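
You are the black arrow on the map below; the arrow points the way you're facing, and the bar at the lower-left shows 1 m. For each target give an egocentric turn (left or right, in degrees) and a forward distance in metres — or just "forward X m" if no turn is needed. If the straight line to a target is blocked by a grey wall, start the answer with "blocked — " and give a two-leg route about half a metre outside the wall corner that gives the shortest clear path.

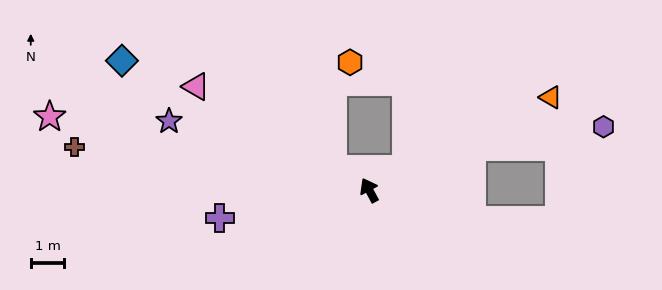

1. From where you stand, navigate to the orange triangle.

turn right 91°, forward 6.1 m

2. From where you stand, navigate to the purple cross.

turn left 72°, forward 4.5 m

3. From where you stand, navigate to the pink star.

turn left 49°, forward 9.8 m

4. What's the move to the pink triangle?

turn left 31°, forward 6.0 m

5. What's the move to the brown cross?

turn left 53°, forward 8.9 m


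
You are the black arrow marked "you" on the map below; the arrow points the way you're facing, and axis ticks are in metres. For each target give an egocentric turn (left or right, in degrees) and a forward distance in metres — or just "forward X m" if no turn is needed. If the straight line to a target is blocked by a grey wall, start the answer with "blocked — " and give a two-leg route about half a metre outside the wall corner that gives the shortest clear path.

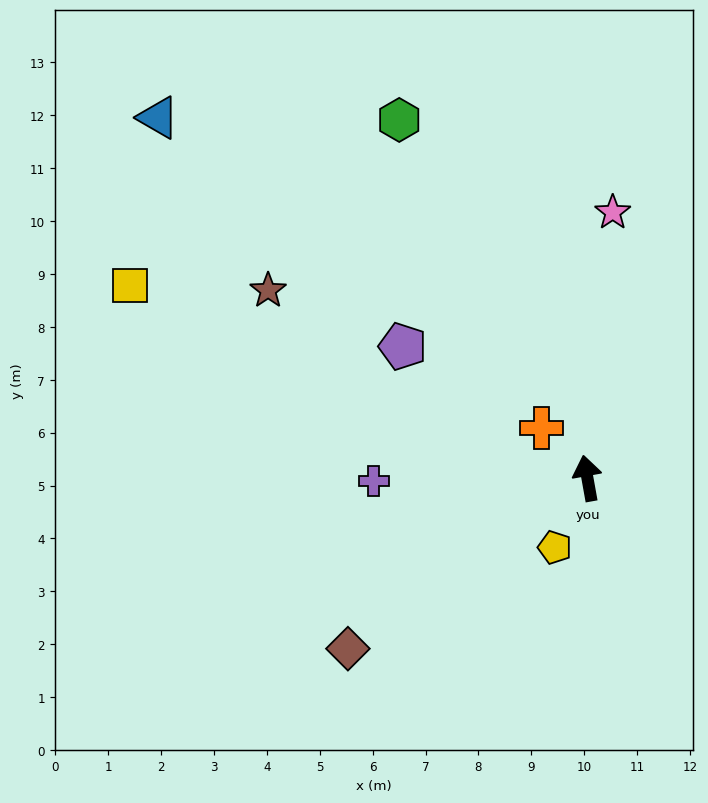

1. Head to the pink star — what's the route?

turn right 16°, forward 5.0 m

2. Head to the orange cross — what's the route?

turn left 32°, forward 1.3 m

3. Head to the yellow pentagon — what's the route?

turn left 145°, forward 1.4 m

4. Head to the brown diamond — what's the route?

turn left 115°, forward 5.6 m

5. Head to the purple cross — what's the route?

turn left 81°, forward 4.0 m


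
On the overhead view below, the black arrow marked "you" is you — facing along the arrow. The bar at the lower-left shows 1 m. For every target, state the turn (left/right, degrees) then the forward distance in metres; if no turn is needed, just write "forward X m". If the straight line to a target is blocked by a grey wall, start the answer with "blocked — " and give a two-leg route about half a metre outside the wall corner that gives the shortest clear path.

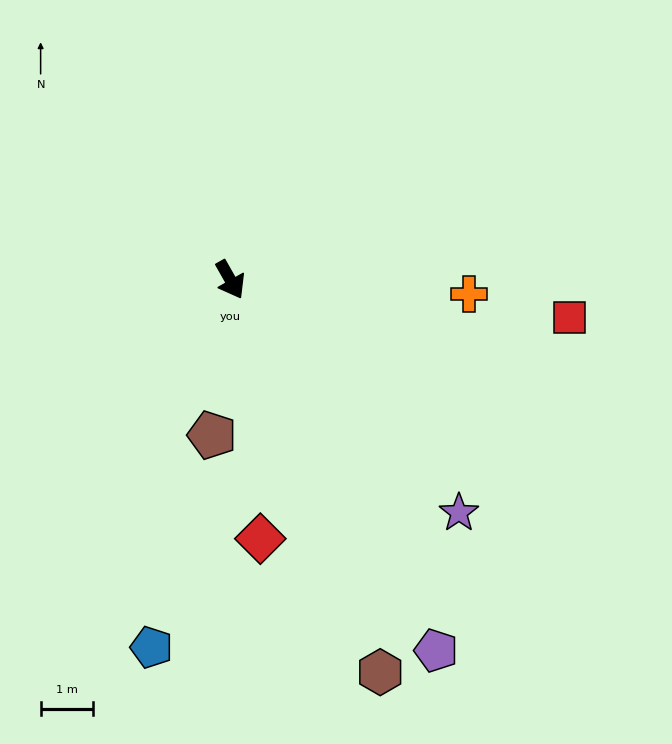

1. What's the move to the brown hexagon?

turn right 9°, forward 8.0 m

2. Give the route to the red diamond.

turn right 23°, forward 5.0 m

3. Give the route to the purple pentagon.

forward 8.1 m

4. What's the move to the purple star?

turn left 15°, forward 6.2 m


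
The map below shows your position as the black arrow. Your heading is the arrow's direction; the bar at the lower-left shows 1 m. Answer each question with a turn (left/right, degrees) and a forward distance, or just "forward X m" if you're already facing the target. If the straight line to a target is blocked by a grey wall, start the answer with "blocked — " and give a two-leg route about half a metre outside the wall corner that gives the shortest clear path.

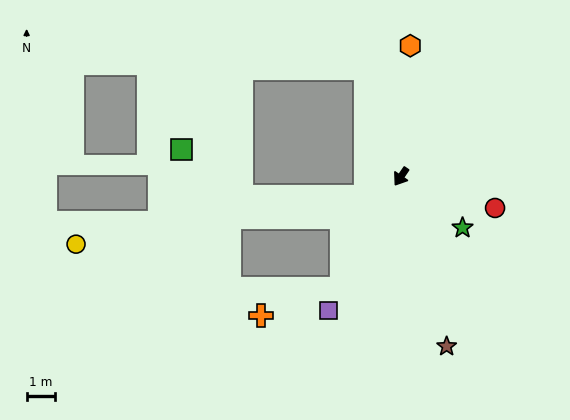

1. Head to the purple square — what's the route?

turn left 6°, forward 5.4 m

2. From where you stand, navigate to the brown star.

turn left 49°, forward 6.2 m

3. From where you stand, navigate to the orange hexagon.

turn right 150°, forward 4.6 m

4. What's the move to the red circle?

turn left 106°, forward 3.5 m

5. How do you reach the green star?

turn left 85°, forward 2.8 m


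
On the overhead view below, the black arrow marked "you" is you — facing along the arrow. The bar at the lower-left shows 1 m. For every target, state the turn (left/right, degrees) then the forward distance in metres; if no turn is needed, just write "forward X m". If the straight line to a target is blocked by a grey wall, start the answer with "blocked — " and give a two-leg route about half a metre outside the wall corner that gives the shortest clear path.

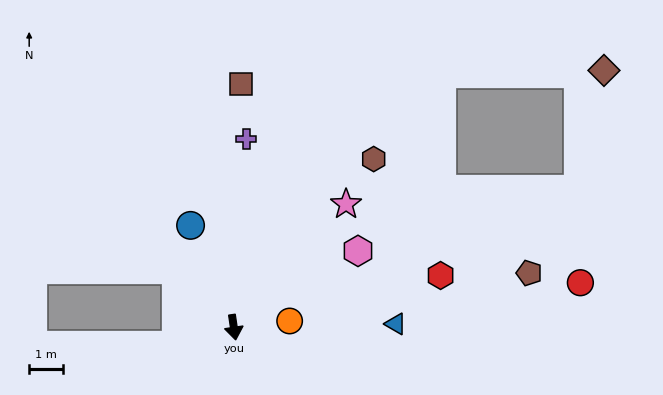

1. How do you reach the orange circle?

turn left 88°, forward 1.7 m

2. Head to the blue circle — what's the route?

turn right 165°, forward 3.3 m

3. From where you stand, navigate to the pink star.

turn left 129°, forward 5.0 m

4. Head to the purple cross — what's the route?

turn left 168°, forward 5.6 m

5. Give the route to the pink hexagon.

turn left 113°, forward 4.3 m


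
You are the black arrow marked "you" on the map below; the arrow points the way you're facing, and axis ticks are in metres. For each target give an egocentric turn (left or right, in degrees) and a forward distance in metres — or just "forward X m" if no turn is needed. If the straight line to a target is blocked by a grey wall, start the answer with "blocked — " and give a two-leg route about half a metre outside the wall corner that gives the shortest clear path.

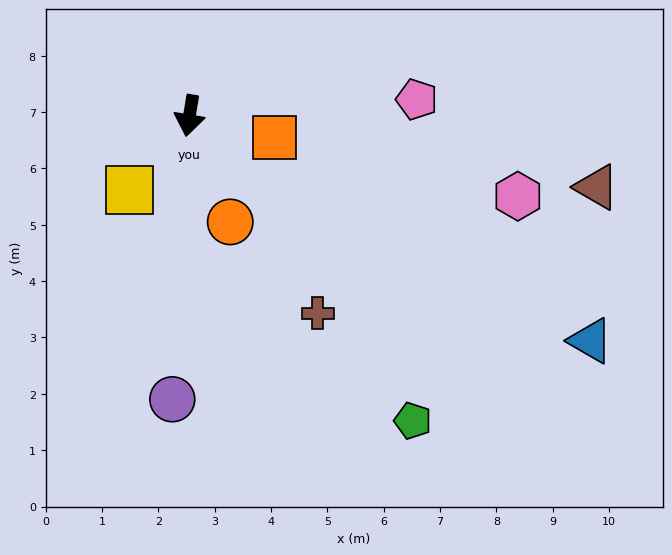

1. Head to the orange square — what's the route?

turn left 85°, forward 1.6 m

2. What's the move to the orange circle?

turn left 30°, forward 2.0 m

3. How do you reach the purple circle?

turn left 6°, forward 5.0 m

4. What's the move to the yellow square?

turn right 30°, forward 1.7 m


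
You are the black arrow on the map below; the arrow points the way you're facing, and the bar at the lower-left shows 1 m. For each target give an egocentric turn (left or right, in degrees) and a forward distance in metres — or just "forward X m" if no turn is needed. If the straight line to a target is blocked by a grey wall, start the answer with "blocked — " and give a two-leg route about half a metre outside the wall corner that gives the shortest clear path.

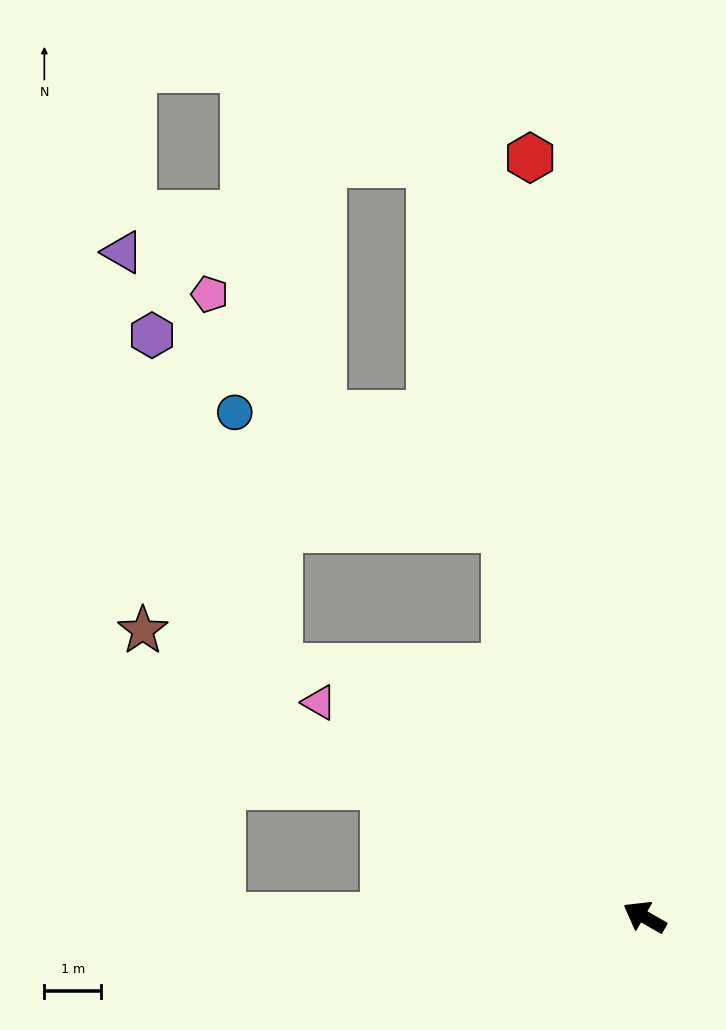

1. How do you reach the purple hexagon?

blocked — turn right 40°, forward 7.2 m, then turn left 41°, forward 7.1 m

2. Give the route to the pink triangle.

turn right 4°, forward 6.8 m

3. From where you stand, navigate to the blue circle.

blocked — turn right 40°, forward 7.2 m, then turn left 47°, forward 5.2 m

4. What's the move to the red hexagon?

turn right 52°, forward 13.5 m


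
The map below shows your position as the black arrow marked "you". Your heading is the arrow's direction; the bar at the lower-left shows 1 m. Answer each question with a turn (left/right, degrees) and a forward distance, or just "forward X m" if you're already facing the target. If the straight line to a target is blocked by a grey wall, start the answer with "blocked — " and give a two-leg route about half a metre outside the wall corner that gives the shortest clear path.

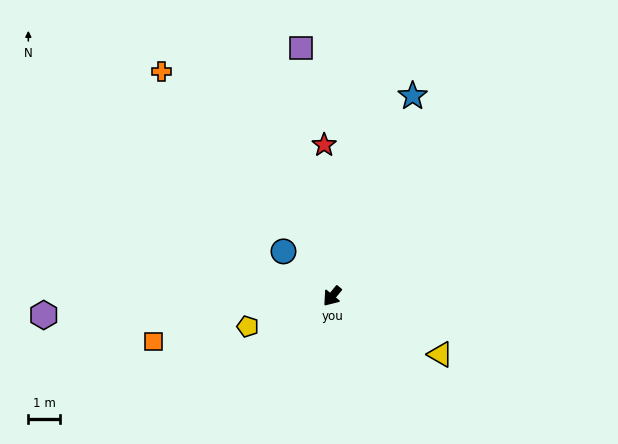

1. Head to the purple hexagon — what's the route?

turn right 47°, forward 9.2 m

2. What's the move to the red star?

turn right 138°, forward 4.8 m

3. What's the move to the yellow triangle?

turn left 101°, forward 3.9 m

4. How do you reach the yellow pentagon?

turn right 31°, forward 2.9 m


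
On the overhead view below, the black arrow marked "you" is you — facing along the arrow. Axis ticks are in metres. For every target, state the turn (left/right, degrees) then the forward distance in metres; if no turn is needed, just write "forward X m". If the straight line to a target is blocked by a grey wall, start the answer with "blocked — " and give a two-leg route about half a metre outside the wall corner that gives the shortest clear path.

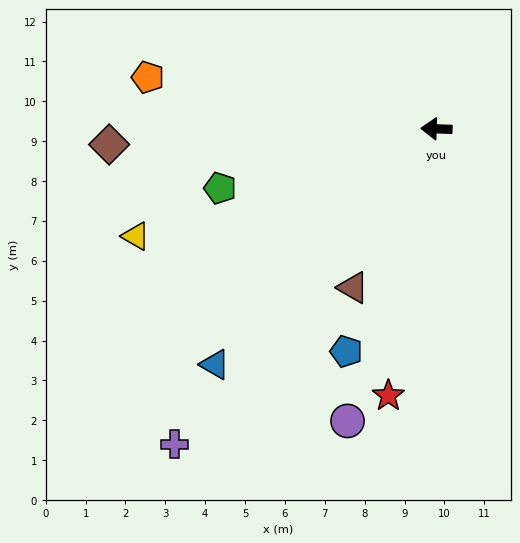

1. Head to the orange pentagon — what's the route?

turn right 8°, forward 7.4 m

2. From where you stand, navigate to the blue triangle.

turn left 49°, forward 8.1 m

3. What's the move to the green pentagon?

turn left 17°, forward 5.6 m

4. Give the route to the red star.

turn left 82°, forward 6.8 m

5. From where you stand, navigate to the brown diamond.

turn left 5°, forward 8.2 m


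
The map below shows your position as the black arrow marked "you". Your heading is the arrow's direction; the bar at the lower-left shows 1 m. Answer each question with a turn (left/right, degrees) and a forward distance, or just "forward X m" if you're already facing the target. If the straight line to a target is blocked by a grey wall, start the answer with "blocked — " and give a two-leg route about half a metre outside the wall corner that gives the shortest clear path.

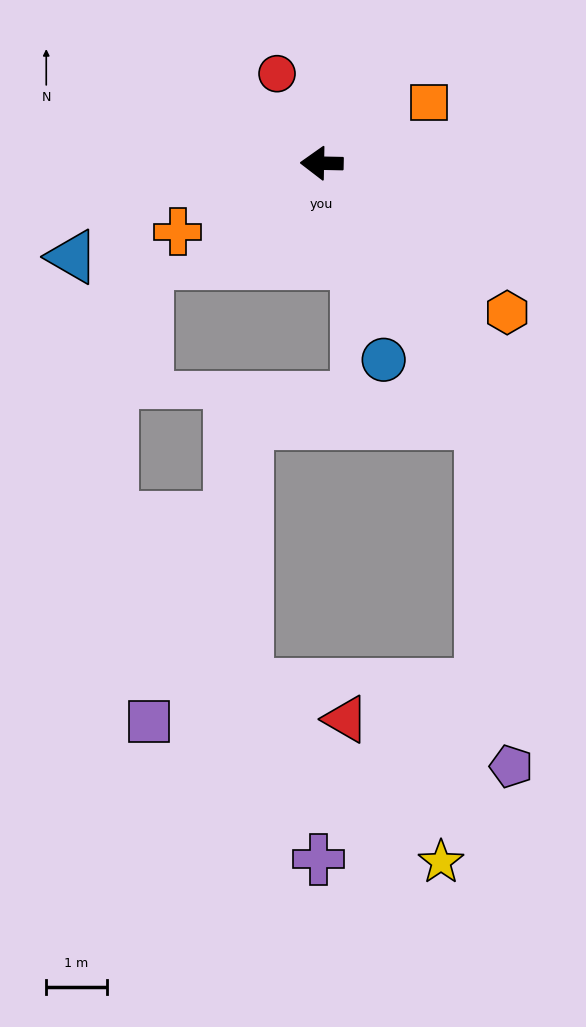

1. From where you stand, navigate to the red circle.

turn right 62°, forward 1.7 m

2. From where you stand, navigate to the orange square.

turn right 149°, forward 2.0 m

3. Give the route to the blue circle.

turn left 109°, forward 3.4 m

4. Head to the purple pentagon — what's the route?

blocked — turn left 123°, forward 5.1 m, then turn right 27°, forward 5.7 m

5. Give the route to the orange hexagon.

turn left 142°, forward 3.9 m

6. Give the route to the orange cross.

turn left 27°, forward 2.6 m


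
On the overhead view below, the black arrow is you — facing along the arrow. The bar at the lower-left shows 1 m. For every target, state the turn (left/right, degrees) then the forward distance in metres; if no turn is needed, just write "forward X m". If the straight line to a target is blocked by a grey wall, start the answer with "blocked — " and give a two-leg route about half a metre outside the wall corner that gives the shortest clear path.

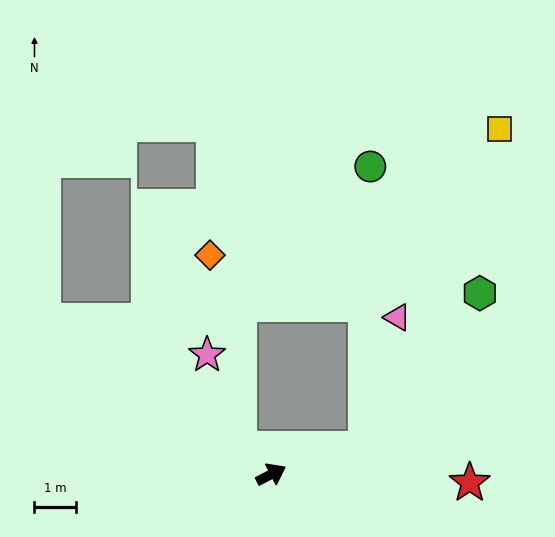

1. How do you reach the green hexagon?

blocked — turn right 12°, forward 2.3 m, then turn left 38°, forward 4.6 m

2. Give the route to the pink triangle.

blocked — turn right 12°, forward 2.3 m, then turn left 61°, forward 3.2 m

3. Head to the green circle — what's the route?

blocked — turn right 12°, forward 2.3 m, then turn left 74°, forward 6.7 m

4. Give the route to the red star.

turn right 30°, forward 4.7 m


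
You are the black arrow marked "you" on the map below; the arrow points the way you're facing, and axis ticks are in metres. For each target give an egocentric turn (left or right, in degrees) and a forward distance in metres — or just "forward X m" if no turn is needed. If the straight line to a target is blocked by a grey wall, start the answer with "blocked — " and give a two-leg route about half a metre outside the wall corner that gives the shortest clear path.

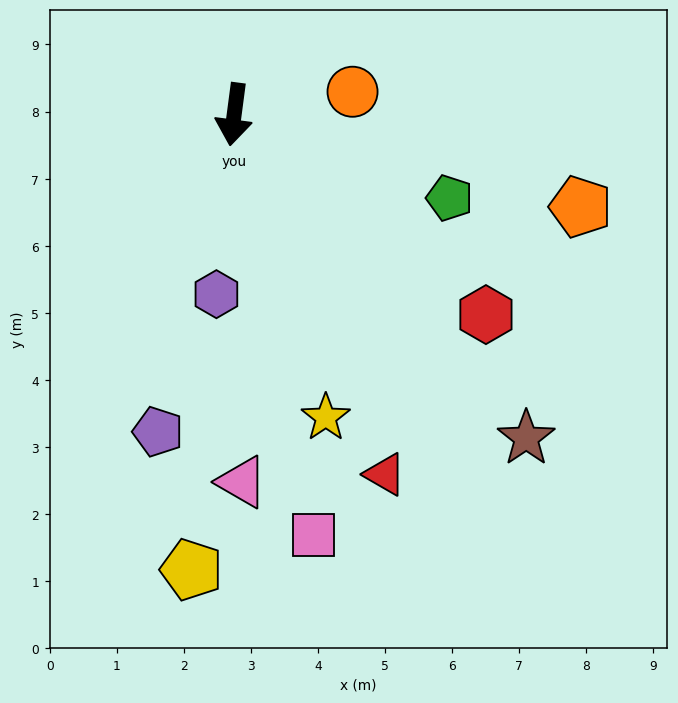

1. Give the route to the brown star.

turn left 50°, forward 6.5 m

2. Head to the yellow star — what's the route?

turn left 24°, forward 4.7 m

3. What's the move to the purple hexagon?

forward 2.7 m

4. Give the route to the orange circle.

turn left 108°, forward 1.8 m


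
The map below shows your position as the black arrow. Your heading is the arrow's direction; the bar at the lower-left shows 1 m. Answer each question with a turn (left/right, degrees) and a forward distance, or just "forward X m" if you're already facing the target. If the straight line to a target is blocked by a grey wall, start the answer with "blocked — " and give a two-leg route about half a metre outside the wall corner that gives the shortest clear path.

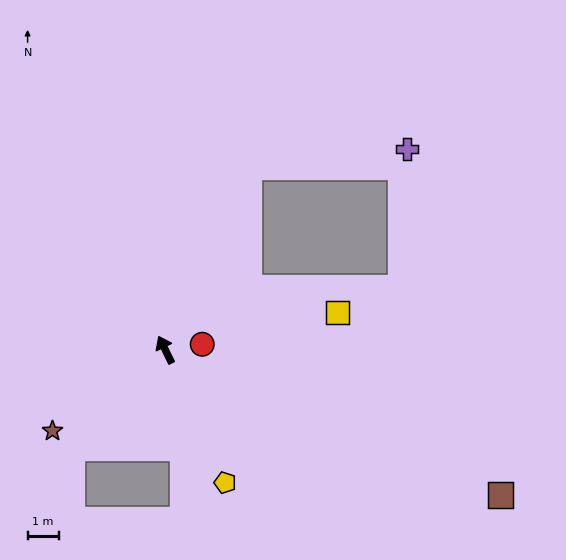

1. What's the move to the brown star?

turn left 100°, forward 4.5 m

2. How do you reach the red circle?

turn right 108°, forward 1.2 m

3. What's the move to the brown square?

turn right 139°, forward 11.7 m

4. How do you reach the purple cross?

blocked — turn right 51°, forward 6.5 m, then turn right 58°, forward 5.1 m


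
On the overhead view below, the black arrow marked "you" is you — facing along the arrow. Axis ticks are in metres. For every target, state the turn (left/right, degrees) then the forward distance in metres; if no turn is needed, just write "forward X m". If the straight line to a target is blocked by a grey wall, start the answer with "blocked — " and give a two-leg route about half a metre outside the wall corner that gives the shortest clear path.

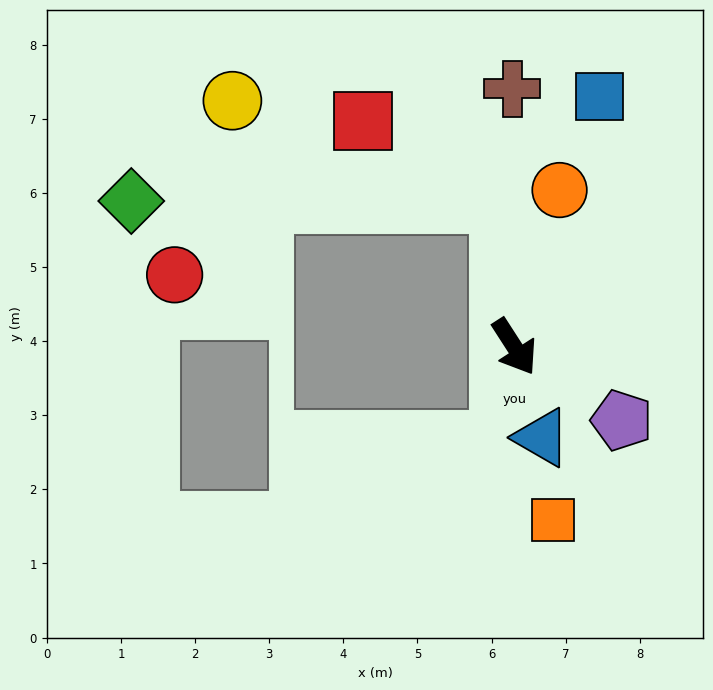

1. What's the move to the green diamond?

blocked — turn left 152°, forward 2.0 m, then turn left 85°, forward 5.0 m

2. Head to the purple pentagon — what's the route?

turn left 23°, forward 1.8 m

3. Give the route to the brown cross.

turn left 148°, forward 3.5 m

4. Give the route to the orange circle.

turn left 131°, forward 2.2 m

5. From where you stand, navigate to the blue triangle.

turn right 16°, forward 1.3 m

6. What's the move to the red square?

blocked — turn left 152°, forward 2.0 m, then turn left 55°, forward 2.2 m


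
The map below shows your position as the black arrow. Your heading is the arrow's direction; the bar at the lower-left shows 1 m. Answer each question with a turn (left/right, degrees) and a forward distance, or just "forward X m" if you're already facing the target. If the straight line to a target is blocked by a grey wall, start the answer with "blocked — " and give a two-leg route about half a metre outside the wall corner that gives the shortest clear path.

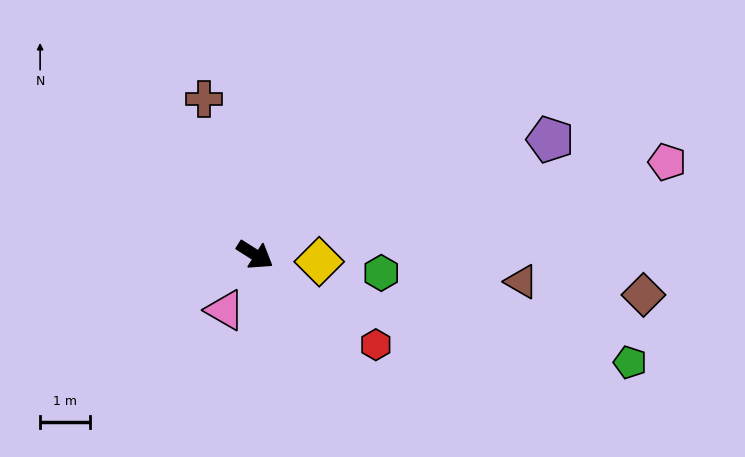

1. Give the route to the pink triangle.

turn right 86°, forward 1.3 m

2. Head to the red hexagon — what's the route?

turn right 4°, forward 3.0 m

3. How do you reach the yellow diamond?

turn left 26°, forward 1.3 m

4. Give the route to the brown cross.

turn left 140°, forward 3.3 m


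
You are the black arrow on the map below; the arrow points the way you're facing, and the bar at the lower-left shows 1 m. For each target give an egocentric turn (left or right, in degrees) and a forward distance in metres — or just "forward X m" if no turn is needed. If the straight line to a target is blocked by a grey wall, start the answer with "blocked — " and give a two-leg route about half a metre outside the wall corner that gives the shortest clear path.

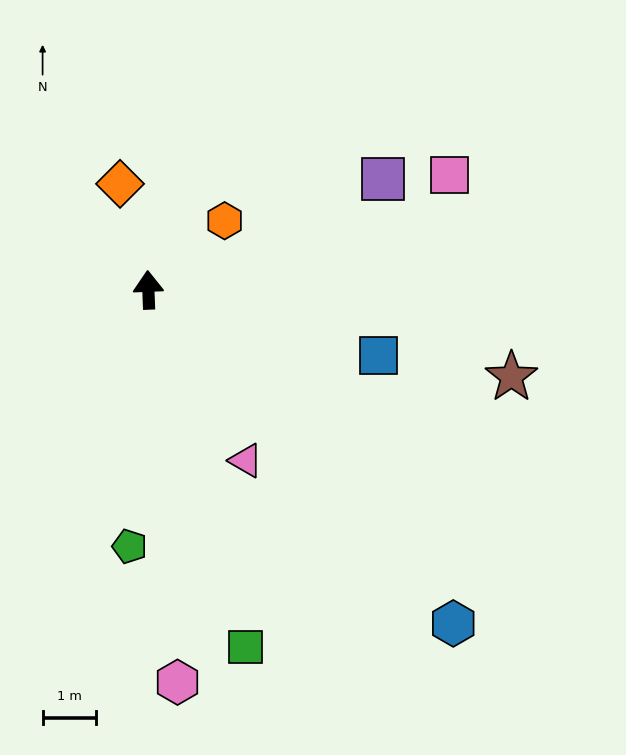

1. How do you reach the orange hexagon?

turn right 50°, forward 1.9 m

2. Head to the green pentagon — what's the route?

turn left 174°, forward 4.8 m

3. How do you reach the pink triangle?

turn right 153°, forward 3.6 m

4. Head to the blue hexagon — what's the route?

turn right 140°, forward 8.4 m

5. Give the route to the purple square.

turn right 67°, forward 4.8 m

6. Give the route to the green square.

turn right 167°, forward 6.9 m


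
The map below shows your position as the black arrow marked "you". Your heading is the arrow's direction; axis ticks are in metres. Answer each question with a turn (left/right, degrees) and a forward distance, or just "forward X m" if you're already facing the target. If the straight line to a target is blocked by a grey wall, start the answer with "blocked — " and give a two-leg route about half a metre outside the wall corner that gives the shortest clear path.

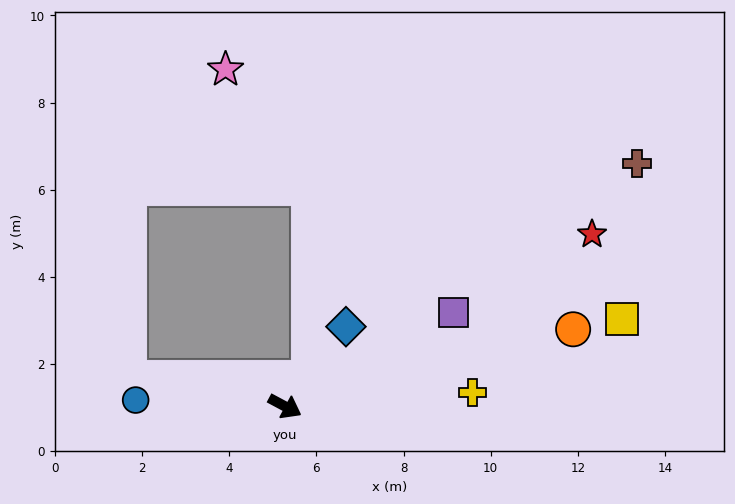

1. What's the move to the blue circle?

turn right 154°, forward 3.4 m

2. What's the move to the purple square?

turn left 57°, forward 4.4 m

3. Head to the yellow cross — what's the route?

turn left 32°, forward 4.3 m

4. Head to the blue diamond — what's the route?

turn left 81°, forward 2.3 m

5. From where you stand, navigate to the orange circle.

turn left 43°, forward 6.8 m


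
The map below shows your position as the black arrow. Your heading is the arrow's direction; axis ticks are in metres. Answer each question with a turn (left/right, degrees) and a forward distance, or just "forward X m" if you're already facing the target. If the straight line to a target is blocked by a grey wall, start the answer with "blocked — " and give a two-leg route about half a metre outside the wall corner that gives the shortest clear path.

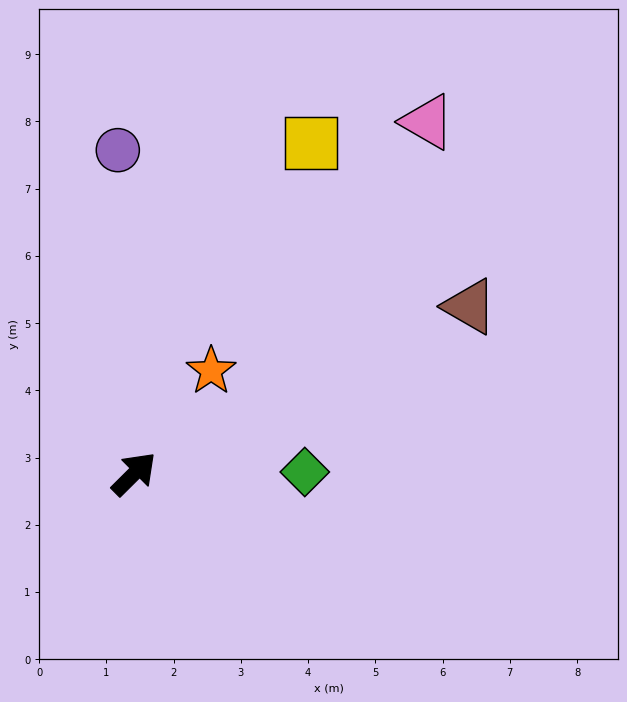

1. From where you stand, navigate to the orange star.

turn left 8°, forward 1.9 m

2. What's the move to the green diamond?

turn right 44°, forward 2.5 m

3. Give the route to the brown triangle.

turn right 18°, forward 5.6 m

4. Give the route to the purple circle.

turn left 48°, forward 4.8 m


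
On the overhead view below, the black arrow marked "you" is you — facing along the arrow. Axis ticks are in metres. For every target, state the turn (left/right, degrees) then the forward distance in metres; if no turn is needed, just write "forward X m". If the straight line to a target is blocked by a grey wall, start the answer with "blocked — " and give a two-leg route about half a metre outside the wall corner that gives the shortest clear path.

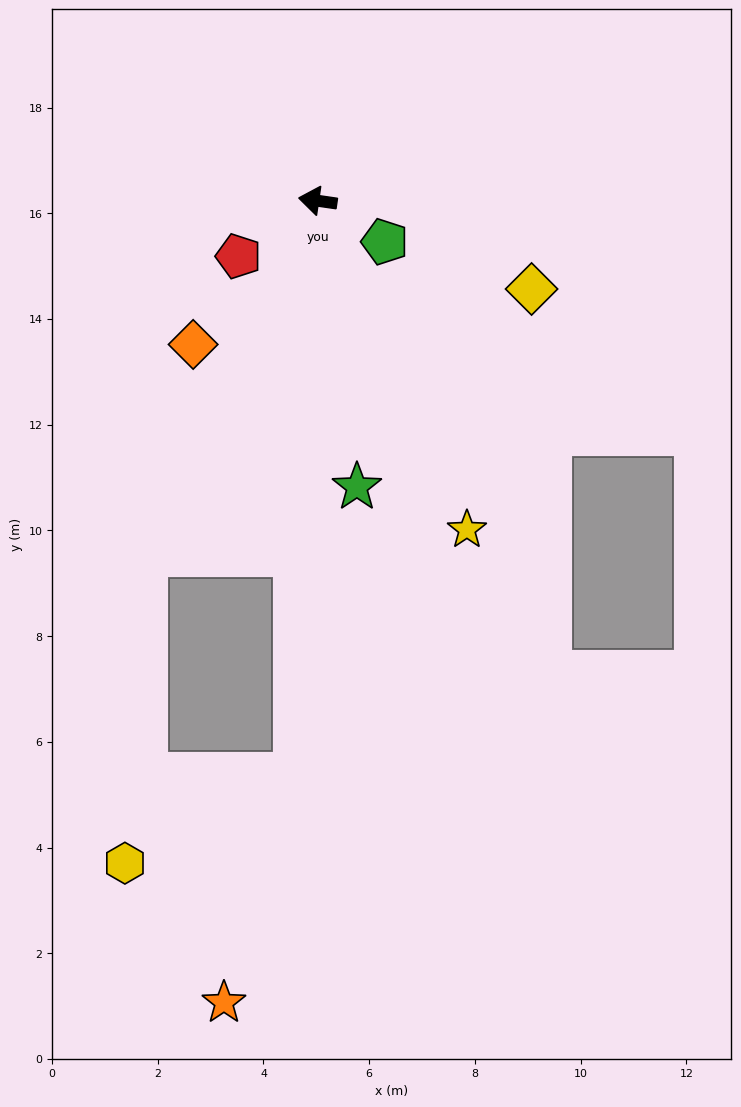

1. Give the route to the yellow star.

turn left 123°, forward 6.8 m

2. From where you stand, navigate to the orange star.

blocked — turn left 96°, forward 10.9 m, then turn right 15°, forward 4.5 m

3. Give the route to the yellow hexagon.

blocked — turn left 72°, forward 7.4 m, then turn left 22°, forward 5.9 m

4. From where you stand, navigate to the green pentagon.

turn left 157°, forward 1.5 m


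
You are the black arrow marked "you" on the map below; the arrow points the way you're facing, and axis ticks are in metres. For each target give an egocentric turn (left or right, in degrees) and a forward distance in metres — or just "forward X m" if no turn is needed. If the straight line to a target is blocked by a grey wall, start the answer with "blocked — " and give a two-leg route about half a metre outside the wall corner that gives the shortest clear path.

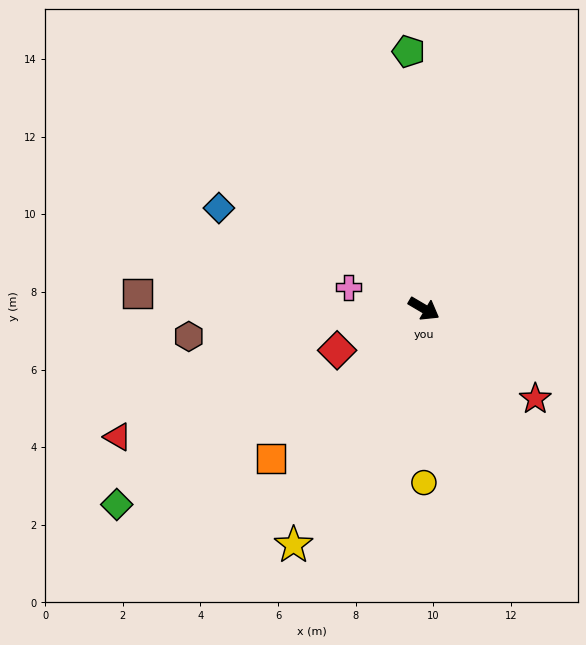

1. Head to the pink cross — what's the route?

turn right 166°, forward 2.0 m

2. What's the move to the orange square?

turn right 105°, forward 5.5 m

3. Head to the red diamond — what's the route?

turn right 124°, forward 2.5 m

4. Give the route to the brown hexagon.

turn right 143°, forward 6.1 m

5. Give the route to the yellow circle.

turn right 59°, forward 4.5 m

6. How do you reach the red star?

turn right 8°, forward 3.7 m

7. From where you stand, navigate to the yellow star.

turn right 88°, forward 6.9 m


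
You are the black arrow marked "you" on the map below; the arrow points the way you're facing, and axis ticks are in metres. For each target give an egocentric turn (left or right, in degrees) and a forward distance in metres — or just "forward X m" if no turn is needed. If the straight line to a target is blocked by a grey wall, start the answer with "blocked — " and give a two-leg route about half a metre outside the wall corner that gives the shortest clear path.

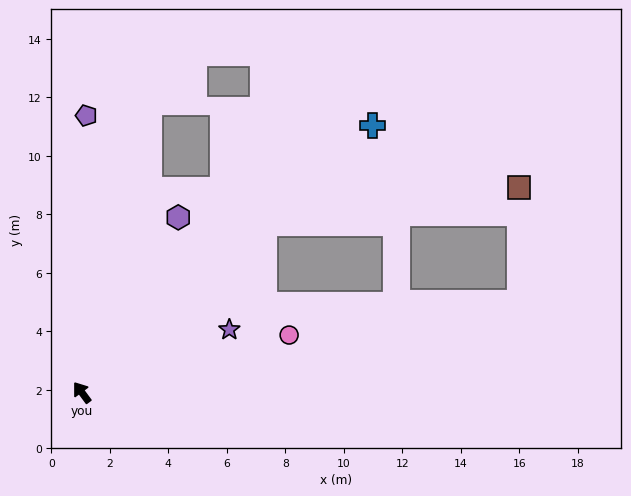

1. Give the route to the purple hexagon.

turn right 65°, forward 6.8 m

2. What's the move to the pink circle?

turn right 111°, forward 7.4 m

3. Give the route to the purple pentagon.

turn right 37°, forward 9.5 m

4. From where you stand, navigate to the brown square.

blocked — turn right 84°, forward 8.5 m, then turn right 34°, forward 8.8 m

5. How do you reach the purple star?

turn right 103°, forward 5.5 m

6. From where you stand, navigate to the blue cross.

turn right 84°, forward 13.5 m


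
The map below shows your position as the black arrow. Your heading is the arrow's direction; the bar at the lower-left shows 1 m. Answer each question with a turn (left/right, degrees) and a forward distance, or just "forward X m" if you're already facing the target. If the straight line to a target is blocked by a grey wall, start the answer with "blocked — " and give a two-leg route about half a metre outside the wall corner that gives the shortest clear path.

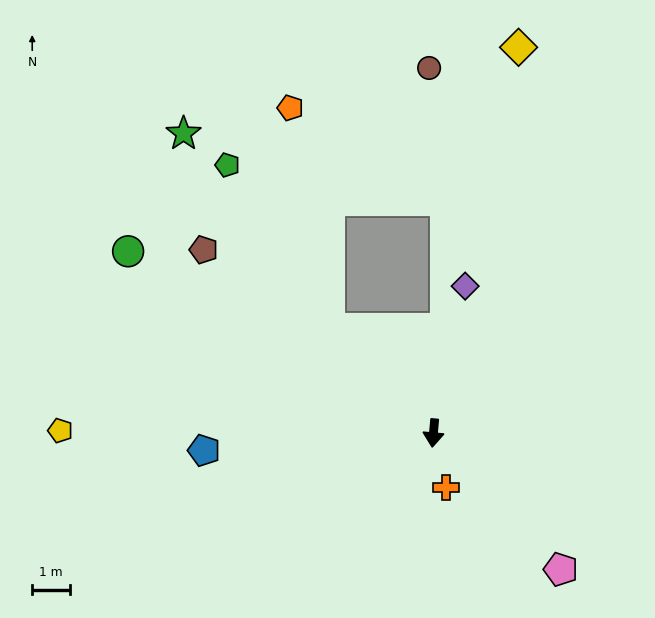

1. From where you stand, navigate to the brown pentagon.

turn right 124°, forward 7.9 m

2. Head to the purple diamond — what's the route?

turn left 173°, forward 4.0 m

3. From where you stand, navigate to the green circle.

turn right 116°, forward 9.5 m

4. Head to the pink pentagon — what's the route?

turn left 48°, forward 5.0 m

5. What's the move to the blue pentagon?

turn right 81°, forward 6.1 m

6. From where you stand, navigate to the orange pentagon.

blocked — turn right 130°, forward 3.9 m, then turn right 35°, forward 6.0 m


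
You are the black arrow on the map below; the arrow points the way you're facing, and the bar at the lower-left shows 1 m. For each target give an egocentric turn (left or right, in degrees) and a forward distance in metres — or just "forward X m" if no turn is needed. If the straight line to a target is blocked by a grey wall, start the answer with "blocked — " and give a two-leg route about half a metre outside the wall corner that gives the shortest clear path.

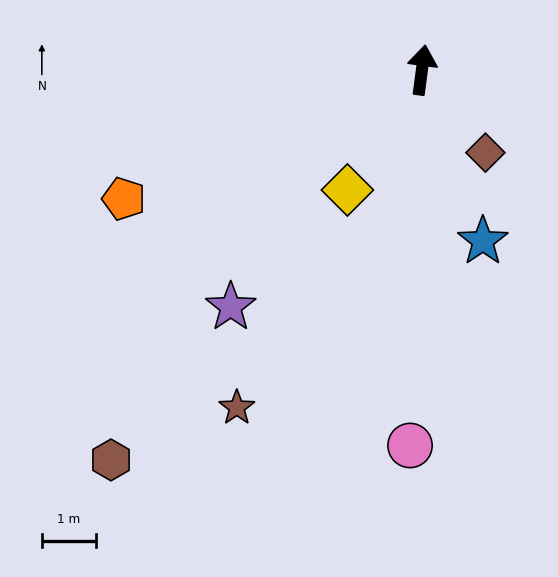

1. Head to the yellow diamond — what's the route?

turn left 156°, forward 2.6 m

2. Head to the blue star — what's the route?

turn right 153°, forward 3.4 m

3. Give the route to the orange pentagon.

turn left 121°, forward 6.0 m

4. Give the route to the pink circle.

turn right 174°, forward 7.0 m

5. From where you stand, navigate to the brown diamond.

turn right 135°, forward 1.9 m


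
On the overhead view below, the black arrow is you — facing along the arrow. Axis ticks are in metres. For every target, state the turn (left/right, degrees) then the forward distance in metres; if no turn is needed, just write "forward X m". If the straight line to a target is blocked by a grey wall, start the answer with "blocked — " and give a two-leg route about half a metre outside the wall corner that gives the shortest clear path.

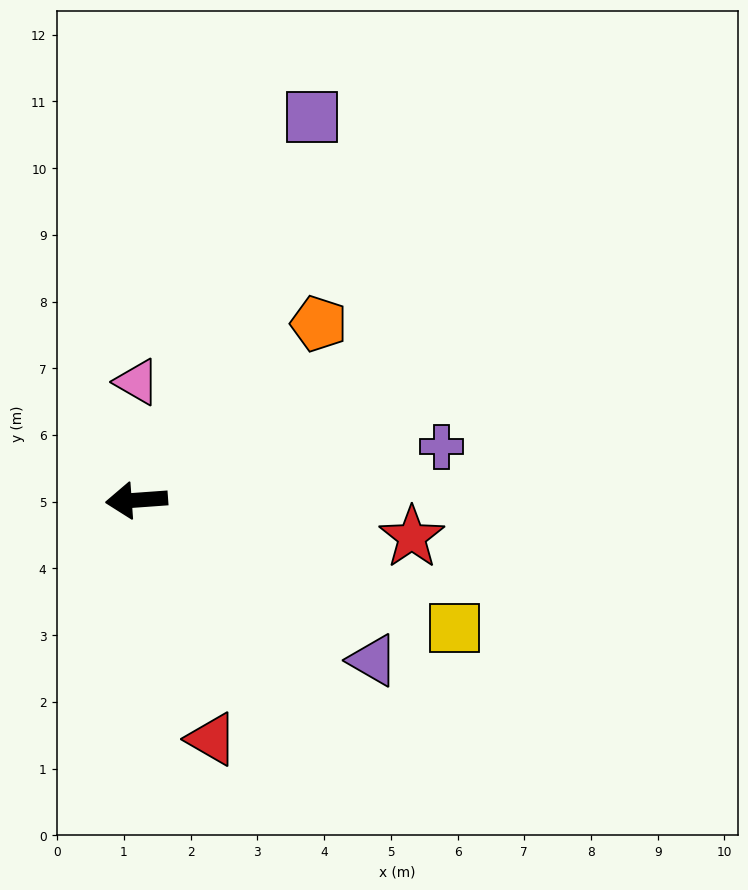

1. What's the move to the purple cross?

turn right 174°, forward 4.6 m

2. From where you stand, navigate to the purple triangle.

turn left 142°, forward 4.3 m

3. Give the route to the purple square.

turn right 119°, forward 6.3 m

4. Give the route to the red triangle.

turn left 103°, forward 3.8 m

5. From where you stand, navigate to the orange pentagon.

turn right 140°, forward 3.8 m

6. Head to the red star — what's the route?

turn left 168°, forward 4.2 m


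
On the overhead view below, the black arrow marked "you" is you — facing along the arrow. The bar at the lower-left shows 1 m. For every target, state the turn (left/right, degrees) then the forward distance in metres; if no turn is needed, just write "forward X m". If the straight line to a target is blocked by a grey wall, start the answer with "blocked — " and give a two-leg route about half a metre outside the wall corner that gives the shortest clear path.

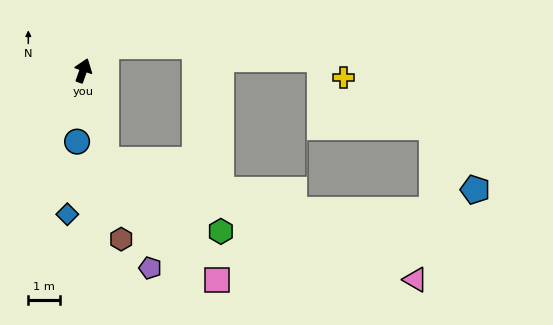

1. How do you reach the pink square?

blocked — turn right 147°, forward 2.9 m, then turn left 29°, forward 5.1 m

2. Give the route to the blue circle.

turn right 165°, forward 2.2 m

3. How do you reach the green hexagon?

blocked — turn right 147°, forward 2.9 m, then turn left 45°, forward 4.2 m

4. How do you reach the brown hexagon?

turn right 148°, forward 5.4 m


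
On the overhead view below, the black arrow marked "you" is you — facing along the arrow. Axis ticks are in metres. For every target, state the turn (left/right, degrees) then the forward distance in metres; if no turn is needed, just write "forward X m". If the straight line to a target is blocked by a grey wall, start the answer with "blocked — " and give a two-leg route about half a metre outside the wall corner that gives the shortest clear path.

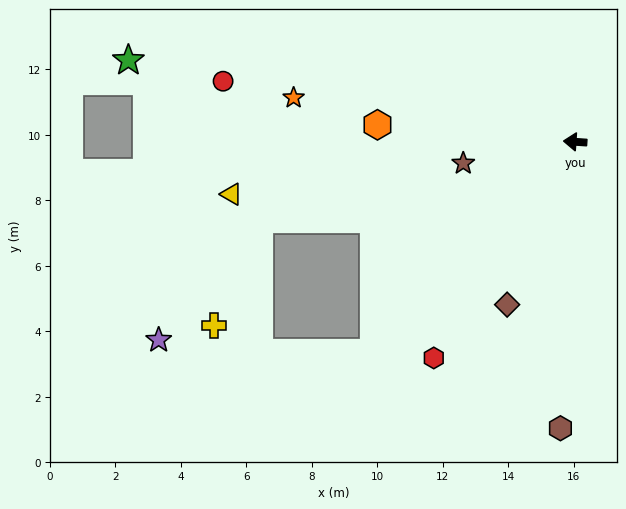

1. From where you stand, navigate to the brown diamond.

turn left 71°, forward 5.4 m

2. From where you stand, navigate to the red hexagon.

turn left 61°, forward 7.9 m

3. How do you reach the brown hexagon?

turn left 91°, forward 8.8 m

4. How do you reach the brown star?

turn left 15°, forward 3.5 m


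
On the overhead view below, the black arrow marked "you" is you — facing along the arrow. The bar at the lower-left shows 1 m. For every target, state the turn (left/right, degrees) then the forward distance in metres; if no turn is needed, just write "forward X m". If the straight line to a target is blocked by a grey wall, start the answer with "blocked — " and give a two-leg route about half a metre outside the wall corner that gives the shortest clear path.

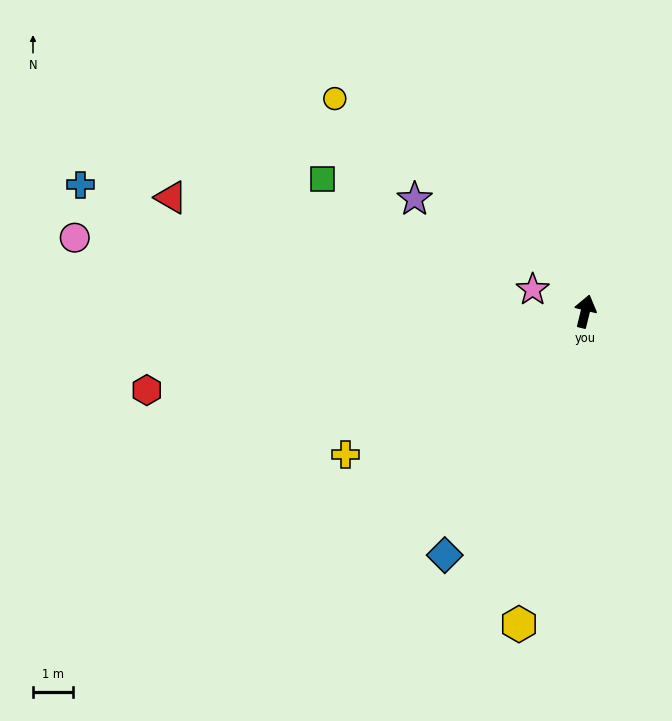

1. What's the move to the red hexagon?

turn left 114°, forward 11.3 m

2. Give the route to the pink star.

turn left 81°, forward 1.4 m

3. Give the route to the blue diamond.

turn left 164°, forward 7.1 m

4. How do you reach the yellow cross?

turn left 135°, forward 7.1 m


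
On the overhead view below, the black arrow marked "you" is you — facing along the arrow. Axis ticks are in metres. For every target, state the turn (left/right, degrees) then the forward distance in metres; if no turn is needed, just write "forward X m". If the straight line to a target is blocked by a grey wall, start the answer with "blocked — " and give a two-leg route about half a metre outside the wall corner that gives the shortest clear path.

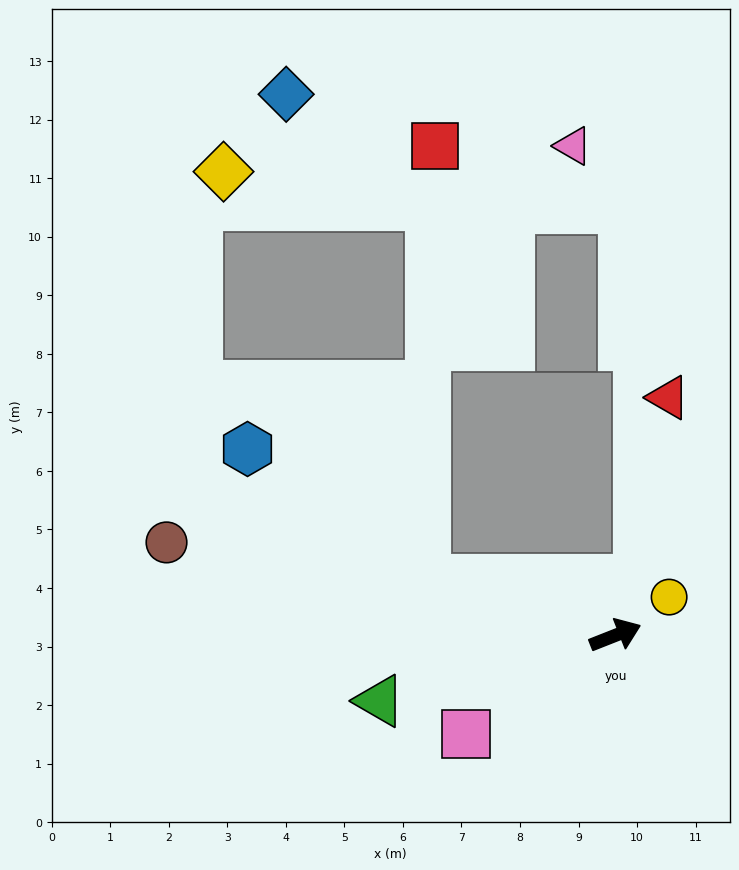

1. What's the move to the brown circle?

turn left 147°, forward 7.8 m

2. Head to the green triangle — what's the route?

turn left 174°, forward 4.2 m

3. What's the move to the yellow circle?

turn left 14°, forward 1.1 m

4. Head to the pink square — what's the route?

turn right 168°, forward 3.1 m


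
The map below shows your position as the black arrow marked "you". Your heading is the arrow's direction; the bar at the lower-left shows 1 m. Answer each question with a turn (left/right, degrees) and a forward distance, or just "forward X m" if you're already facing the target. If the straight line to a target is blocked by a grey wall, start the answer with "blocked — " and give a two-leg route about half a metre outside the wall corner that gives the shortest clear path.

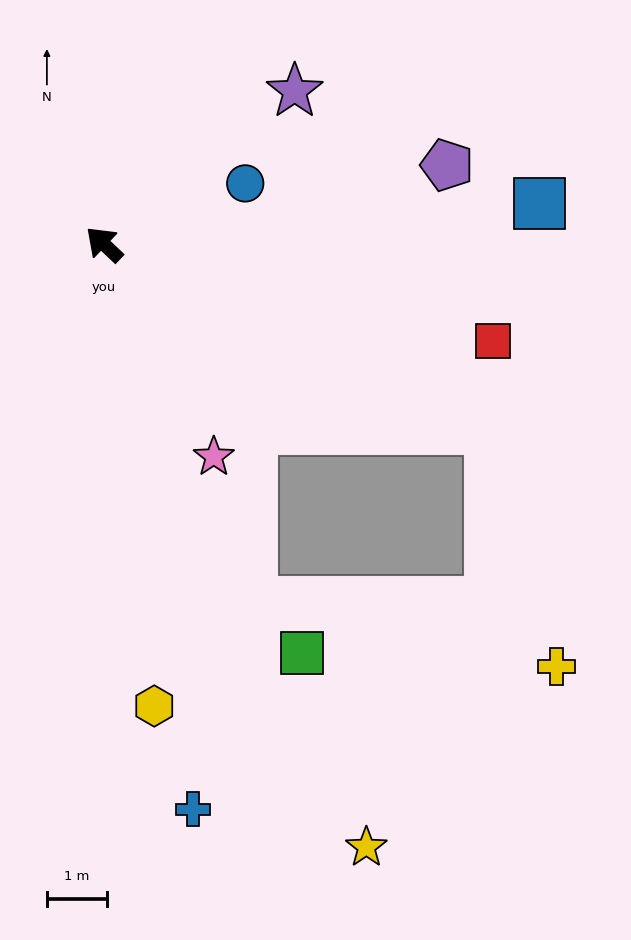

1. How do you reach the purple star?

turn right 98°, forward 4.0 m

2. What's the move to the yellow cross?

blocked — turn right 162°, forward 7.1 m, then turn right 49°, forward 4.1 m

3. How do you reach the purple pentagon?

turn right 124°, forward 5.8 m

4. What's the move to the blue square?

turn right 131°, forward 7.2 m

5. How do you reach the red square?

turn right 151°, forward 6.6 m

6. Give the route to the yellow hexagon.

turn left 140°, forward 7.7 m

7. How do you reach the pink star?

turn left 161°, forward 3.9 m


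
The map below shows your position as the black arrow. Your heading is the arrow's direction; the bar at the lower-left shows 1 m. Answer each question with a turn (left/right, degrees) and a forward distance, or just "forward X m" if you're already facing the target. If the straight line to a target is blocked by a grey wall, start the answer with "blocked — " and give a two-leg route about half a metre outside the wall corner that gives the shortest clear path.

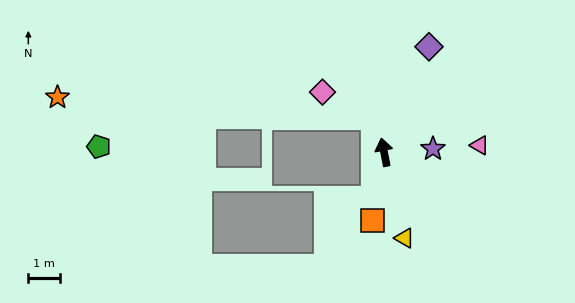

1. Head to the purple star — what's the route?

turn right 97°, forward 1.5 m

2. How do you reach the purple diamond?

turn right 34°, forward 3.6 m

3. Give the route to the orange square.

turn left 159°, forward 2.2 m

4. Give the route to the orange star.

blocked — turn left 5°, forward 1.2 m, then turn left 70°, forward 9.9 m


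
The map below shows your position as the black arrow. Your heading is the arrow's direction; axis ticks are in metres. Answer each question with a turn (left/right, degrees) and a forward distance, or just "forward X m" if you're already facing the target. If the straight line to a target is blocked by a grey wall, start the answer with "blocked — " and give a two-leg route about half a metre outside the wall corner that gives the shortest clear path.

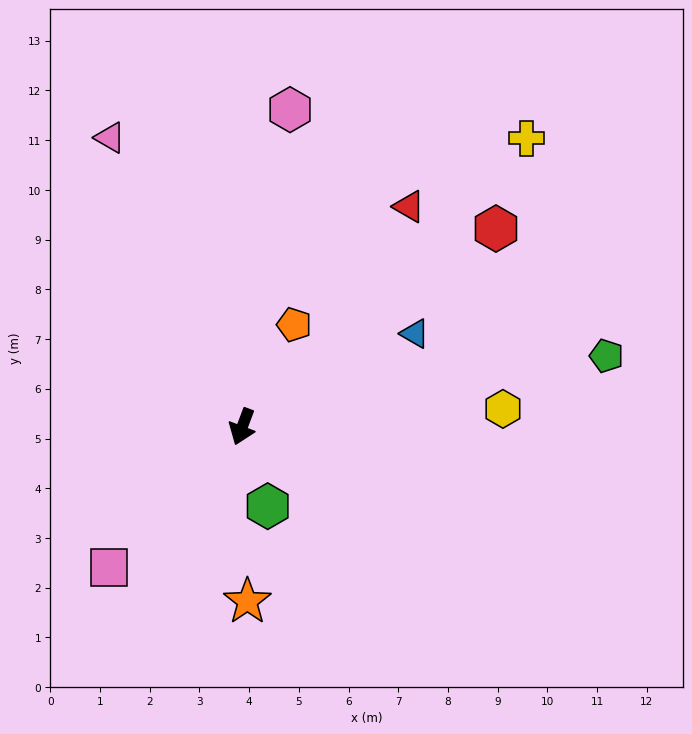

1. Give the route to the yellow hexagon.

turn left 115°, forward 5.3 m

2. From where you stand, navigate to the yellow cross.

turn left 156°, forward 8.1 m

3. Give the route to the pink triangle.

turn right 135°, forward 6.4 m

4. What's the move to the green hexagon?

turn left 38°, forward 1.7 m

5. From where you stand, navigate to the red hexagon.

turn left 149°, forward 6.5 m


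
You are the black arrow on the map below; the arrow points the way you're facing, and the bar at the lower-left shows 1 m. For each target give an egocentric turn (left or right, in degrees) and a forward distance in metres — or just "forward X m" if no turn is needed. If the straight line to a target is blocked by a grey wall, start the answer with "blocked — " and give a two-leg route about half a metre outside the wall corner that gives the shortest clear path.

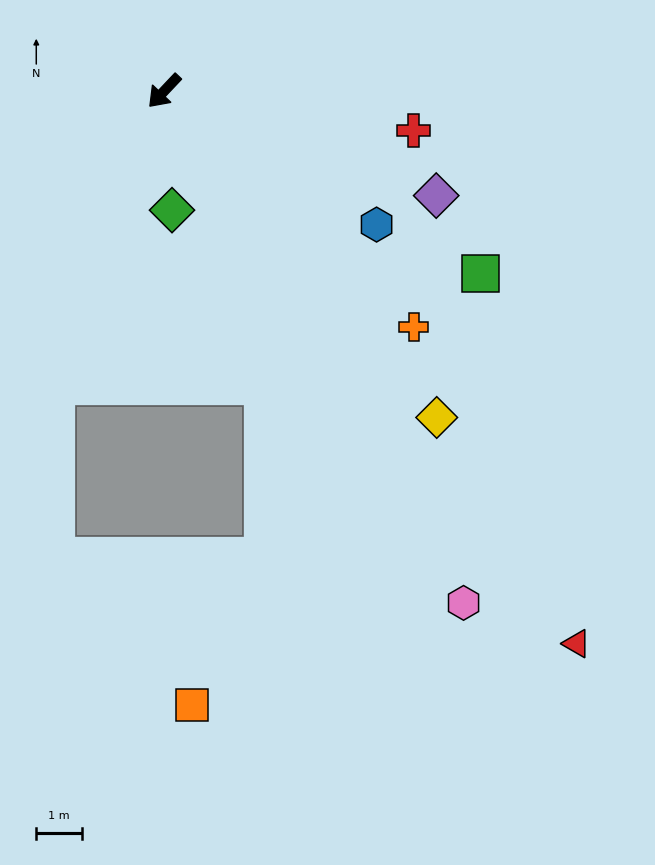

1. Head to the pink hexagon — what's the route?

turn left 74°, forward 13.1 m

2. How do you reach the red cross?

turn left 124°, forward 5.6 m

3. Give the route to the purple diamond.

turn left 112°, forward 6.4 m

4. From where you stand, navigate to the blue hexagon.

turn left 101°, forward 5.5 m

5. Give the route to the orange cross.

turn left 90°, forward 7.6 m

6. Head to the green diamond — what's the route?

turn left 47°, forward 2.6 m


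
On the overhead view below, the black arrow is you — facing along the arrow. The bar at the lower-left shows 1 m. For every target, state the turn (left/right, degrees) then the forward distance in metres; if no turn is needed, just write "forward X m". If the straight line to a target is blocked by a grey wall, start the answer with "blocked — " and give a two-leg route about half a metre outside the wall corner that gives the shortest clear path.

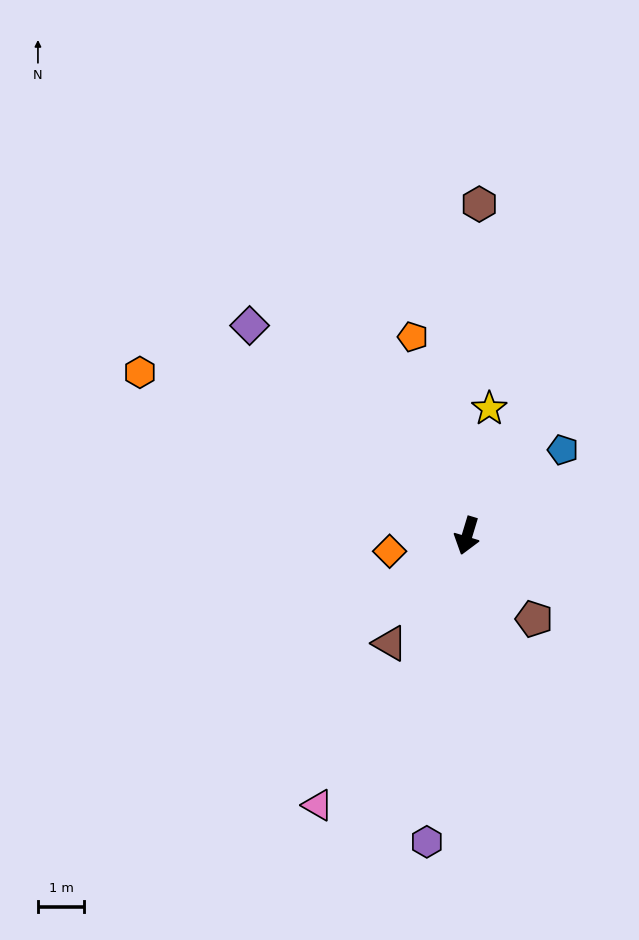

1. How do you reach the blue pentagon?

turn left 149°, forward 2.8 m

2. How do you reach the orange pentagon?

turn right 148°, forward 4.5 m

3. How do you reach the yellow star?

turn right 173°, forward 2.8 m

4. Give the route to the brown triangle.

turn right 19°, forward 2.9 m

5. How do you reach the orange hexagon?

turn right 100°, forward 7.9 m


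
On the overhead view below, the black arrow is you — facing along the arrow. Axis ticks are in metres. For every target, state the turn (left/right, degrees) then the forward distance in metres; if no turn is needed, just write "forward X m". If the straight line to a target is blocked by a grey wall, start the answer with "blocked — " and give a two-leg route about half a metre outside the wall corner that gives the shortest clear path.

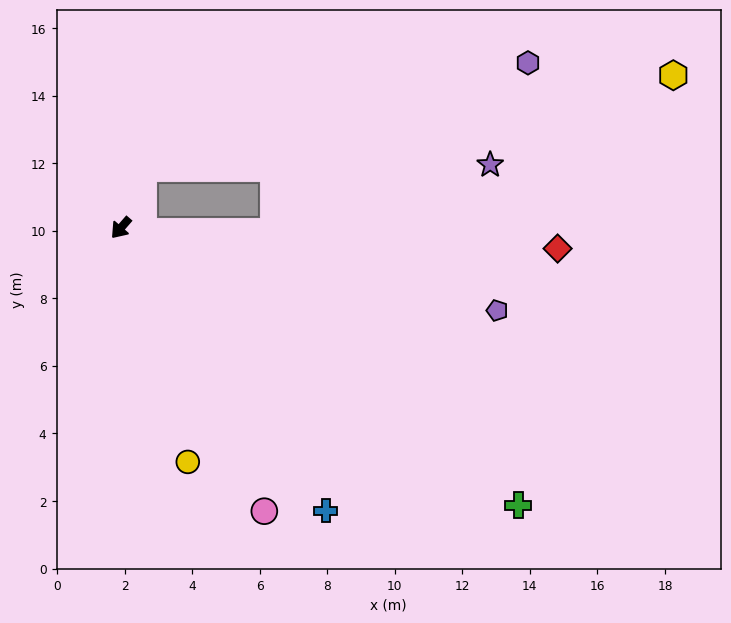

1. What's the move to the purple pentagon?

turn left 119°, forward 11.4 m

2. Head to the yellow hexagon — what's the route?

blocked — turn right 159°, forward 1.9 m, then turn right 60°, forward 15.9 m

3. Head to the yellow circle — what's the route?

turn left 57°, forward 7.2 m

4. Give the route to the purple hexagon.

blocked — turn right 159°, forward 1.9 m, then turn right 55°, forward 11.8 m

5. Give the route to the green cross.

turn left 96°, forward 14.3 m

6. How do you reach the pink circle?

turn left 68°, forward 9.4 m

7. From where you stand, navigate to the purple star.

blocked — turn right 159°, forward 1.9 m, then turn right 70°, forward 10.3 m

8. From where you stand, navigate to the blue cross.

turn left 77°, forward 10.3 m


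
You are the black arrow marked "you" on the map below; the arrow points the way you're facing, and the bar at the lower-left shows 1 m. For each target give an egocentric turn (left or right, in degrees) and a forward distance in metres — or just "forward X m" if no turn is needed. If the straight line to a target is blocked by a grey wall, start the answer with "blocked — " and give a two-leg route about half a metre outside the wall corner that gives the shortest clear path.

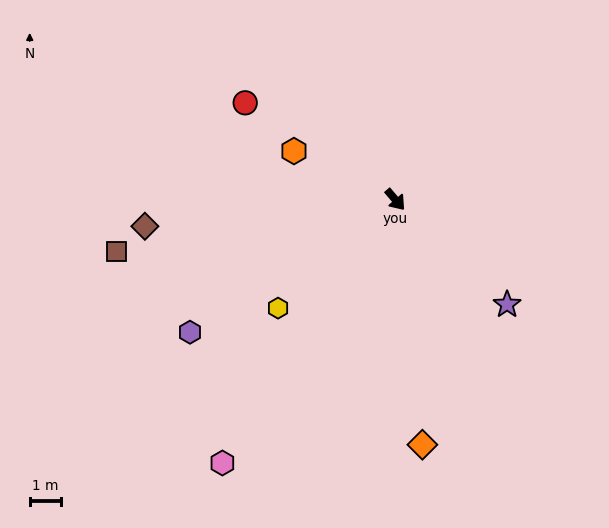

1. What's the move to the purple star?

turn left 6°, forward 4.9 m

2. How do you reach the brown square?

turn right 120°, forward 9.0 m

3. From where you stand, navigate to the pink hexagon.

turn right 74°, forward 10.0 m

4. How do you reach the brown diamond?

turn right 124°, forward 8.0 m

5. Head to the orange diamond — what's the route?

turn right 34°, forward 7.8 m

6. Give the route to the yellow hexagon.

turn right 88°, forward 5.1 m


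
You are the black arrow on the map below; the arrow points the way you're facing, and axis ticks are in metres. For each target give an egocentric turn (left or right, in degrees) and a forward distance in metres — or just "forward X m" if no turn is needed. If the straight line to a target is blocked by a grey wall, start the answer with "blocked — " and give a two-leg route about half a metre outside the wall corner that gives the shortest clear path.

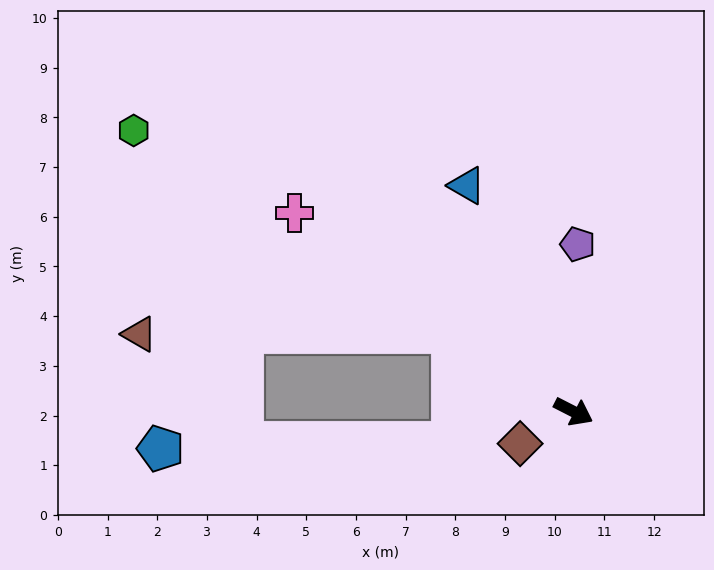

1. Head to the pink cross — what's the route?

turn left 172°, forward 6.9 m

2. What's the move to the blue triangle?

turn left 142°, forward 5.0 m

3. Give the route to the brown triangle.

blocked — turn left 174°, forward 2.9 m, then turn left 33°, forward 6.3 m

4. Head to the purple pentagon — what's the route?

turn left 116°, forward 3.4 m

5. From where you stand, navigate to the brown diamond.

turn right 122°, forward 1.3 m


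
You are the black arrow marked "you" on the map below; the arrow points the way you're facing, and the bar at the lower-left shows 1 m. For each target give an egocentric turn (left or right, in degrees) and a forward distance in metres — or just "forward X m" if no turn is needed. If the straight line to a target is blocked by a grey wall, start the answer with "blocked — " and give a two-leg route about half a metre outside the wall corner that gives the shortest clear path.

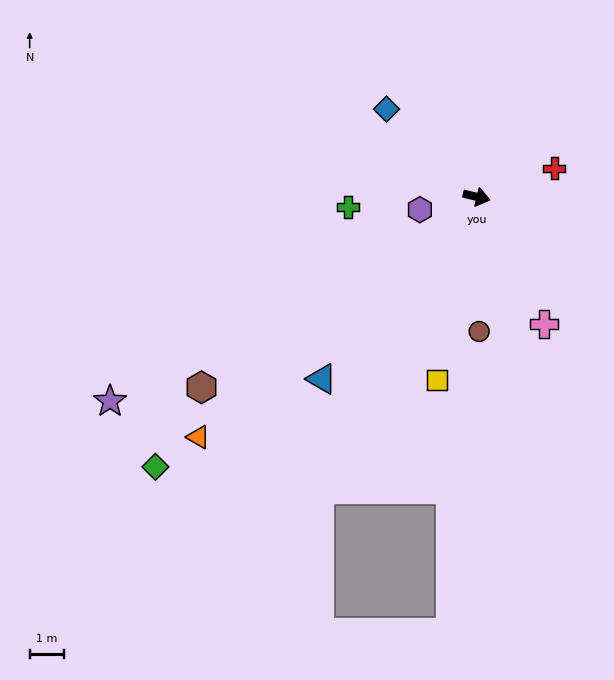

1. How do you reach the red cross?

turn left 34°, forward 2.4 m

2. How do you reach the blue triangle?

turn right 117°, forward 6.9 m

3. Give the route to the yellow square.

turn right 89°, forward 5.4 m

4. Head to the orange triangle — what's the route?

turn right 126°, forward 10.6 m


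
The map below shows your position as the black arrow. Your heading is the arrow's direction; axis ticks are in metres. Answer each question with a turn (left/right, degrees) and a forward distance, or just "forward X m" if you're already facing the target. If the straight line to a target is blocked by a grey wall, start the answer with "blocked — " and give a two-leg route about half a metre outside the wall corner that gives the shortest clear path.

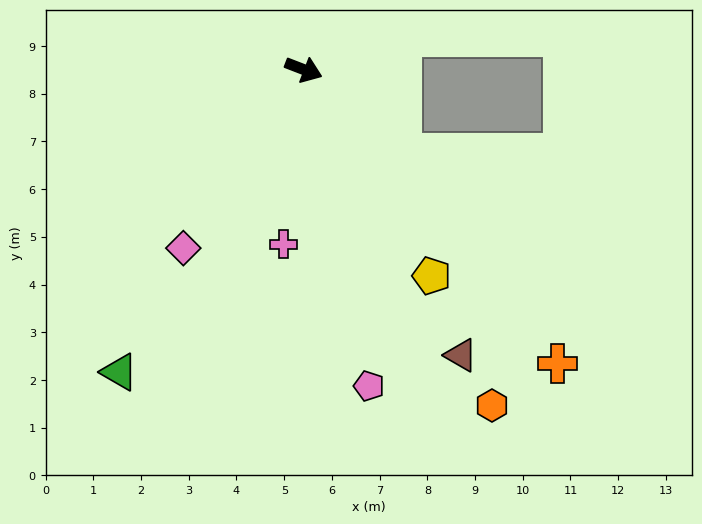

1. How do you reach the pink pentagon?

turn right 57°, forward 6.8 m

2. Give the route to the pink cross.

turn right 75°, forward 3.7 m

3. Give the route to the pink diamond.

turn right 103°, forward 4.5 m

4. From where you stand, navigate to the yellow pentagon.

turn right 37°, forward 5.1 m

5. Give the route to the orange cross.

turn right 28°, forward 8.1 m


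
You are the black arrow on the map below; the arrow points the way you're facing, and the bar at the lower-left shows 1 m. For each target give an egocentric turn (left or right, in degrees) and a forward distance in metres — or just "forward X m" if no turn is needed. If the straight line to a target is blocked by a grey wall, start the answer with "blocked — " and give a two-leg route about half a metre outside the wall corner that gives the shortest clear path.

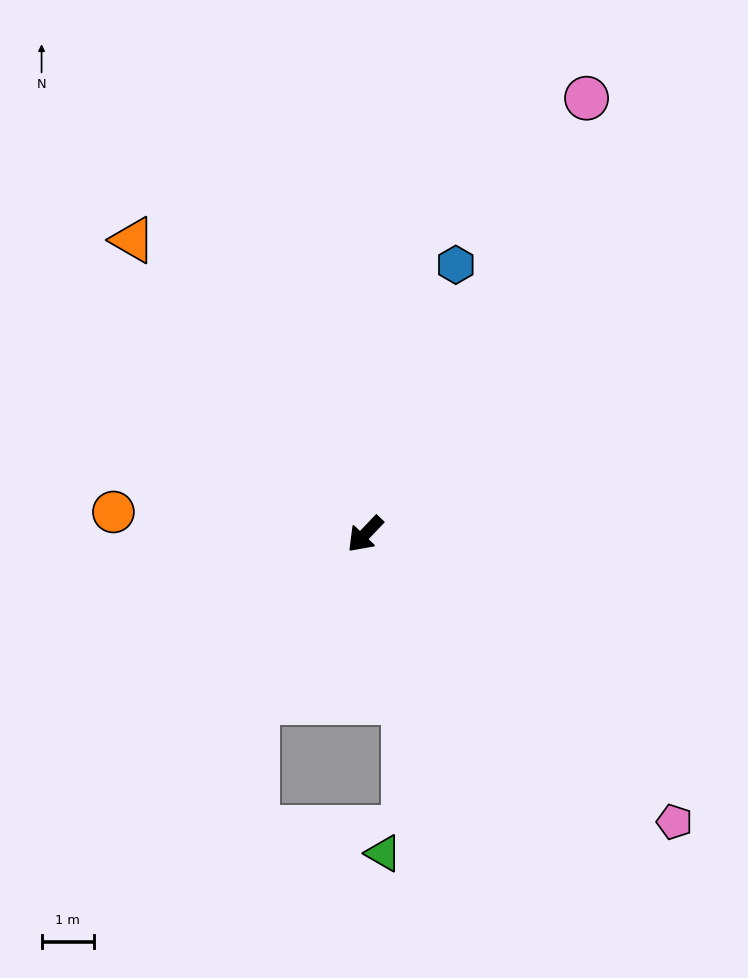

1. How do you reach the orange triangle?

turn right 98°, forward 7.2 m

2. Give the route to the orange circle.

turn right 51°, forward 4.8 m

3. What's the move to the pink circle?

turn right 163°, forward 9.4 m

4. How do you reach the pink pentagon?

turn left 91°, forward 8.1 m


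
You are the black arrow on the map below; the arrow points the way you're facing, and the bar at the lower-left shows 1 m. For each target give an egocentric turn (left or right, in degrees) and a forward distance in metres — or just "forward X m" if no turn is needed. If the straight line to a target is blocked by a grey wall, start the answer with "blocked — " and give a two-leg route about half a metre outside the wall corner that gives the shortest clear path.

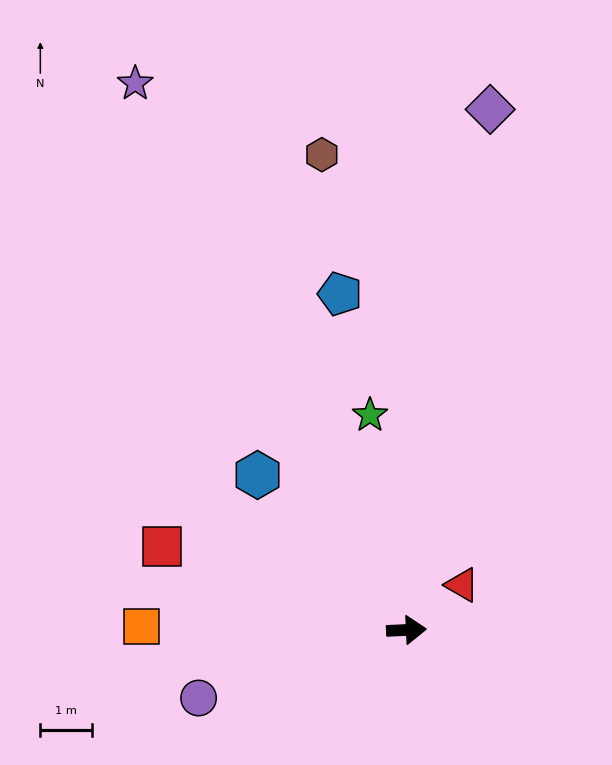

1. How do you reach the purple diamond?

turn left 78°, forward 10.1 m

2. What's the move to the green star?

turn left 97°, forward 4.2 m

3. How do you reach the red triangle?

turn left 36°, forward 1.4 m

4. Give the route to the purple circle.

turn right 165°, forward 4.2 m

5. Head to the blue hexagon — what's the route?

turn left 131°, forward 4.1 m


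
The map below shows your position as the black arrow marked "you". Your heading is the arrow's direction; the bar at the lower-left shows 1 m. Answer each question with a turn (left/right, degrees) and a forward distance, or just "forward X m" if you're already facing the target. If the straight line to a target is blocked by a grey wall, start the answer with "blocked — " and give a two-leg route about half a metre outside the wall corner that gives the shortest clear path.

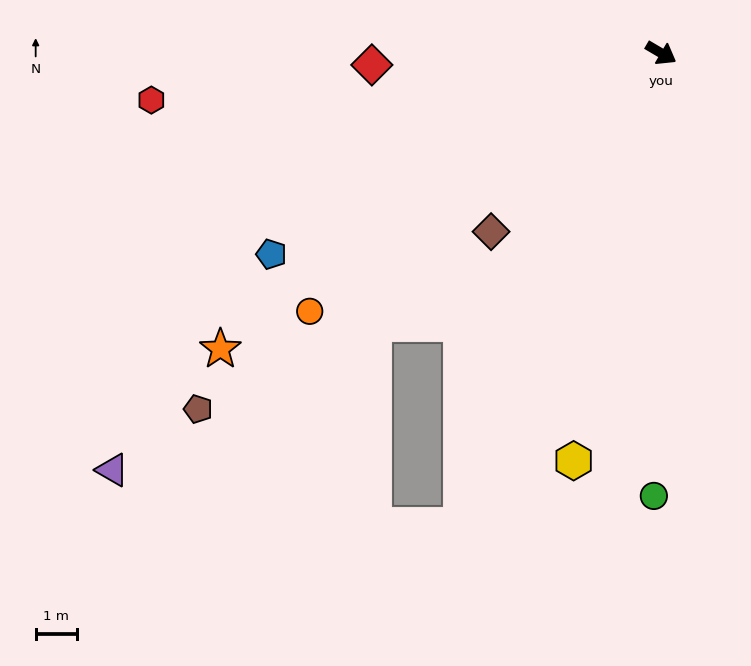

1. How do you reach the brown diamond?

turn right 103°, forward 5.9 m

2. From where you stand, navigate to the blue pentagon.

turn right 122°, forward 10.6 m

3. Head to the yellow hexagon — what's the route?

turn right 72°, forward 10.0 m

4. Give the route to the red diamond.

turn right 147°, forward 7.0 m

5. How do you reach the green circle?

turn right 60°, forward 10.7 m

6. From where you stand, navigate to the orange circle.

turn right 113°, forward 10.5 m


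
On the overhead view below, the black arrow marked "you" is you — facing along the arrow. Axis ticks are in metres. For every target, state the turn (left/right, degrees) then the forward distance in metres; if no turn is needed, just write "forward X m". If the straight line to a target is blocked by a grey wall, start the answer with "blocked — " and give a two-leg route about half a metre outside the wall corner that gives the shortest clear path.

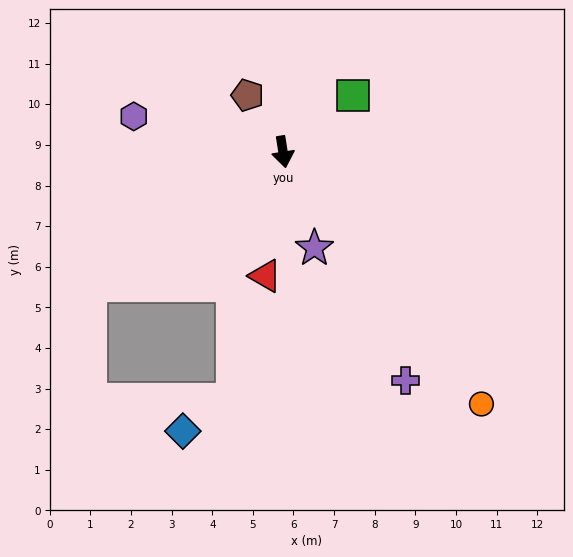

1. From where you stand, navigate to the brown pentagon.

turn right 157°, forward 1.6 m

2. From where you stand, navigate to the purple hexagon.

turn right 112°, forward 3.8 m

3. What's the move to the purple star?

turn left 9°, forward 2.5 m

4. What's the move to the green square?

turn left 120°, forward 2.2 m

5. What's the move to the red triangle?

turn right 17°, forward 3.1 m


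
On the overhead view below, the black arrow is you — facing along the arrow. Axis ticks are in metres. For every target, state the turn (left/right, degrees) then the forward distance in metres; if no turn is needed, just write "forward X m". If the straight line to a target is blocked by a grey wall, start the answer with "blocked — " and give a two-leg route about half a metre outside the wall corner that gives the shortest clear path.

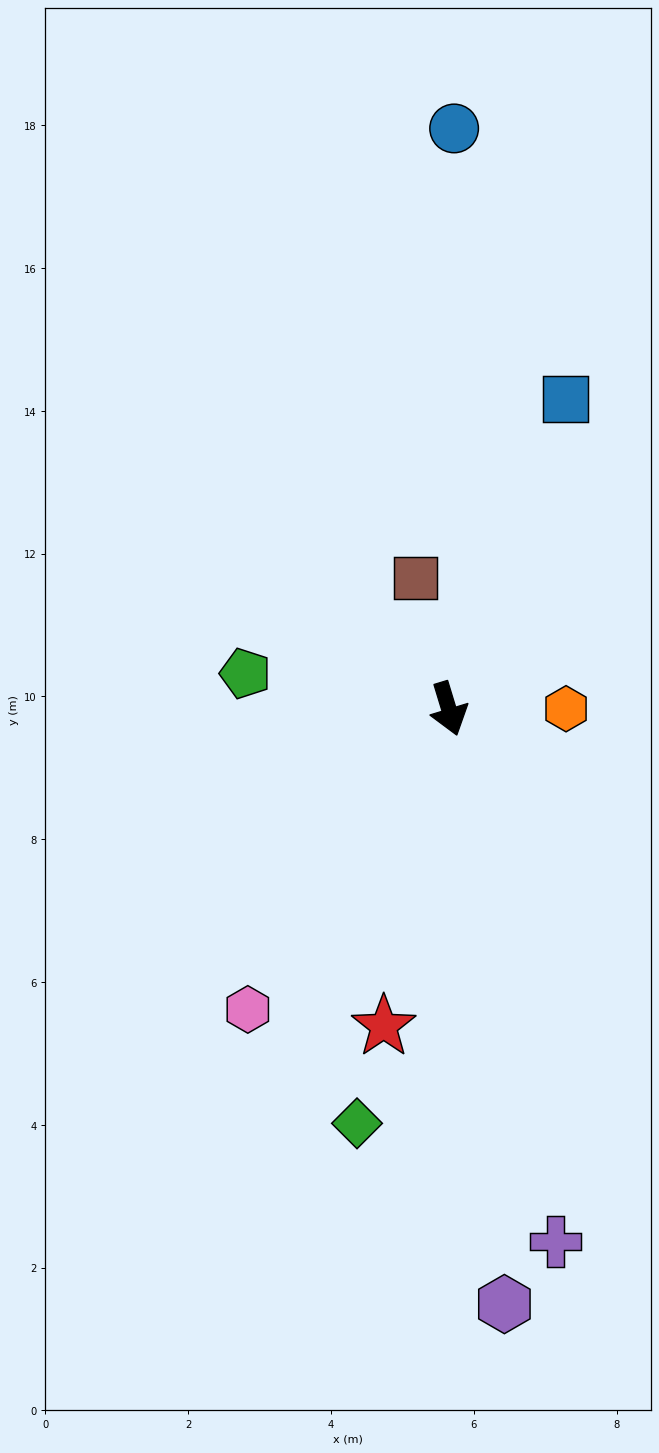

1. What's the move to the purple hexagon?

turn right 12°, forward 8.4 m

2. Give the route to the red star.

turn right 29°, forward 4.5 m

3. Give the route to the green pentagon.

turn right 117°, forward 2.9 m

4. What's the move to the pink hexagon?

turn right 51°, forward 5.1 m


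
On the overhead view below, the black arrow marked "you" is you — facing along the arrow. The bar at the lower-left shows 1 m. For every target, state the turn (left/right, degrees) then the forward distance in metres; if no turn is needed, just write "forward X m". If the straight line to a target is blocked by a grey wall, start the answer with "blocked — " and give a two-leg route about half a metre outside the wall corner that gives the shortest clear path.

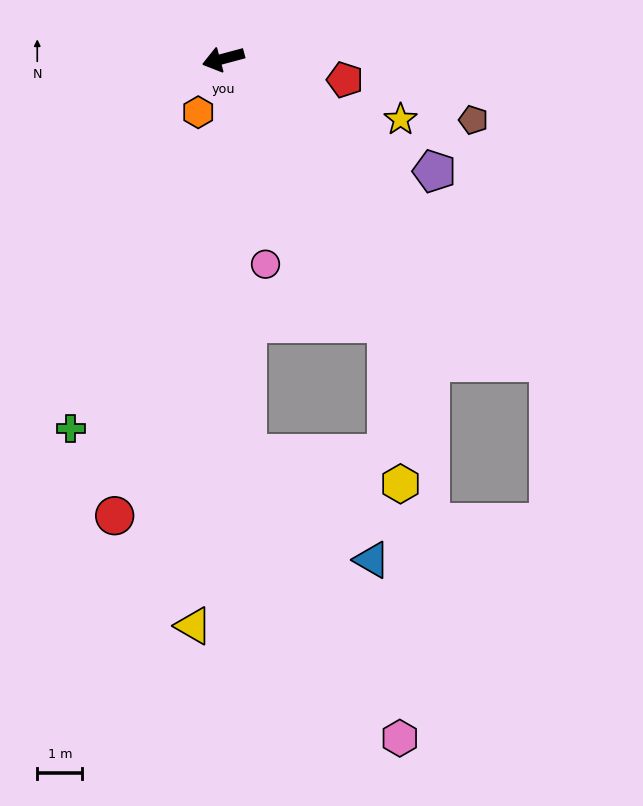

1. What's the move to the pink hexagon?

blocked — turn left 79°, forward 8.8 m, then turn left 24°, forward 7.2 m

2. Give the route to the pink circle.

turn left 87°, forward 4.7 m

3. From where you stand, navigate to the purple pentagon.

turn left 137°, forward 5.3 m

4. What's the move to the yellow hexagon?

blocked — turn left 107°, forward 6.9 m, then turn right 27°, forward 3.6 m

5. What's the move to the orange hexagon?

turn left 50°, forward 1.3 m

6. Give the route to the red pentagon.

turn left 155°, forward 2.7 m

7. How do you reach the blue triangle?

blocked — turn left 79°, forward 8.8 m, then turn left 45°, forward 3.6 m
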